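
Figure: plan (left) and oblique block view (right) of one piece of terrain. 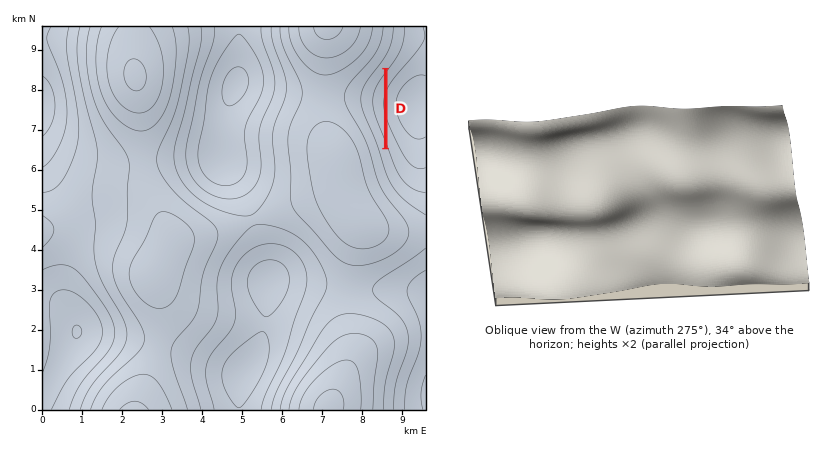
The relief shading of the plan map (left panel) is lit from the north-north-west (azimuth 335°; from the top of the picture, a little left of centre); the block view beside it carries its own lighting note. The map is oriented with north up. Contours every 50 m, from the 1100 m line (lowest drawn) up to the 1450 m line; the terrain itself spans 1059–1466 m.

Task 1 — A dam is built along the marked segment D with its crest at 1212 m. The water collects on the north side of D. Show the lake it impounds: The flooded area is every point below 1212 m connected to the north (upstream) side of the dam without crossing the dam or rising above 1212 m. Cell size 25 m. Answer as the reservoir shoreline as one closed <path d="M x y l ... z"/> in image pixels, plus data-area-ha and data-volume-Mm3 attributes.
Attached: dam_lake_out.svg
<path d="M384 71l-11 15-3 10 0 10 2 8 12 28 0-71z" data-area-ha="39" data-volume-Mm3="9.61"/>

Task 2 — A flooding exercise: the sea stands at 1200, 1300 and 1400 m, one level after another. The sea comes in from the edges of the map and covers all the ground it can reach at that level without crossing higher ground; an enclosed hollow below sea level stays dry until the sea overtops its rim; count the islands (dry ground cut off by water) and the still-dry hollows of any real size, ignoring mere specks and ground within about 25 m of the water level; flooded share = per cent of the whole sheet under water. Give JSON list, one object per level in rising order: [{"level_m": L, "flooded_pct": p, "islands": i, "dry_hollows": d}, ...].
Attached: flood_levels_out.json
[{"level_m": 1200, "flooded_pct": 29, "islands": 0, "dry_hollows": 0}, {"level_m": 1300, "flooded_pct": 64, "islands": 0, "dry_hollows": 0}, {"level_m": 1400, "flooded_pct": 95, "islands": 0, "dry_hollows": 0}]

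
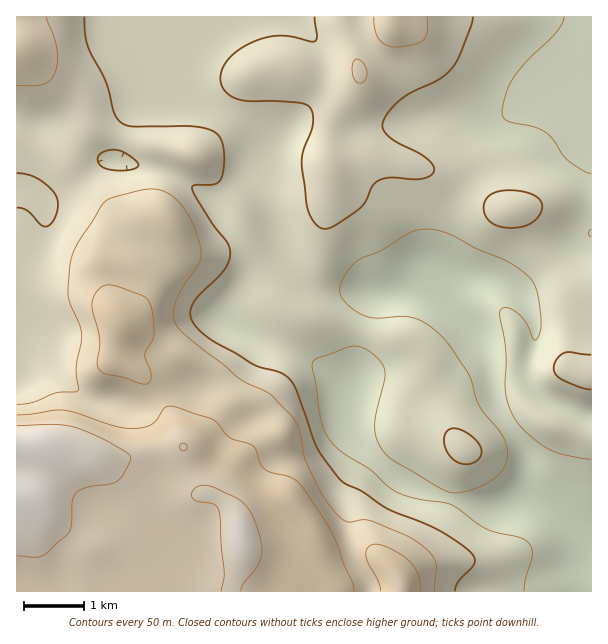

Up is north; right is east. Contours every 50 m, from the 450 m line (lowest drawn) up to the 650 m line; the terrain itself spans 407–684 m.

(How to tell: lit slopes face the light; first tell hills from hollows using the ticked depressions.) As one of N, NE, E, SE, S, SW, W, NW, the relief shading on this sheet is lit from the NW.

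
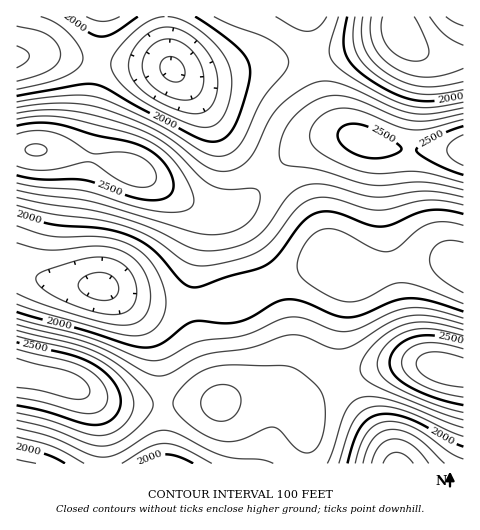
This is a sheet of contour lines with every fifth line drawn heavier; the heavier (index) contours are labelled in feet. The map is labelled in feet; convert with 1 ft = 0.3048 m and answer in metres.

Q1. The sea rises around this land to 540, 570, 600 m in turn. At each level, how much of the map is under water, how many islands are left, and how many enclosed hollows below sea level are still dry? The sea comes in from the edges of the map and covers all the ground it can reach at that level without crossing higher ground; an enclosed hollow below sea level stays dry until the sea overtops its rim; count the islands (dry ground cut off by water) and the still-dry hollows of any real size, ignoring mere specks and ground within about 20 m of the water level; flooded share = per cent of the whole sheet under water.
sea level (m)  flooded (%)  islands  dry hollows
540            8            0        1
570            14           0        1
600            31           0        0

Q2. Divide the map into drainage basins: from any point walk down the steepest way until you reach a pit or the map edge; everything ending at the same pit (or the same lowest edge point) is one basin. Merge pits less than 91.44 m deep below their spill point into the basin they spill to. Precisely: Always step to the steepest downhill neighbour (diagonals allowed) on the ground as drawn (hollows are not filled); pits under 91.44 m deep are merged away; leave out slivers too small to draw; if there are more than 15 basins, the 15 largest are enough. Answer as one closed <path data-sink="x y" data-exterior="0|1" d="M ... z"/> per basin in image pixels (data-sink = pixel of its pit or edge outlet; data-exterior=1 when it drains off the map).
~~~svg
<path data-sink="101 287" data-exterior="0" d="M350 136l-25 1-24 10-23 20-33 36-11 7-10 2-15-1-16-6-52-31-23-10-59-13-42-1-1 222 43 9 38 18 29 5 94-1 25-7 26 0 15 5 9 6 8 7 3 7 0-15 5-8 14-12 28-12 46-10 26 0 38 8 1-221-68-2-24-5z"/><path data-sink="172 69" data-exterior="0" d="M307 16l-290 0-1 134 43 1 51 11 31 12 37 23 21 10 17 5 18-2 11-7 37-39 19-17 24-10 26-1-8-4-11-12-9-18-11-41z"/><path data-sink="17 463" data-exterior="1" d="M19 373l-3 1 1 90 289-1-1-45-10-11-18-9-19-3-26 4-12 4-94 1-29-5-38-18z"/><path data-sink="400 31" data-exterior="0" d="M463 16l-155 0 2 29 7 38 8 25 7 12 15 14 35 13 27 3 54 0z"/><path data-sink="397 463" data-exterior="1" d="M425 364l-26 0-30 6-35 11-16 9-8 8-4 8 0 57 157 1 1-92z"/>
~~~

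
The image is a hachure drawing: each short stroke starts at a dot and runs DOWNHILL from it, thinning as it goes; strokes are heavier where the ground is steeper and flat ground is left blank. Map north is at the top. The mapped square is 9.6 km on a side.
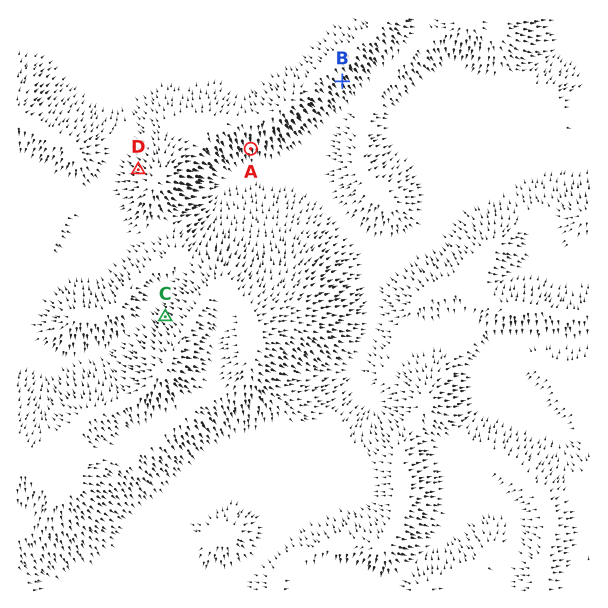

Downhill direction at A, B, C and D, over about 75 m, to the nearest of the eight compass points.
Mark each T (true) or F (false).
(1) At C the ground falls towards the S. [F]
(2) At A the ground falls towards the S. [T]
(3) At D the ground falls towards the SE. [F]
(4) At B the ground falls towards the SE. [T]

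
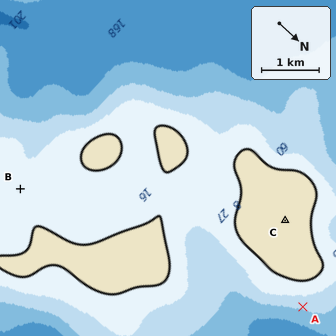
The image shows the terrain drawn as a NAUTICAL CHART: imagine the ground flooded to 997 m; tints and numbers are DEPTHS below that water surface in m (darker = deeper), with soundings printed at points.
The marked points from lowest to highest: A B C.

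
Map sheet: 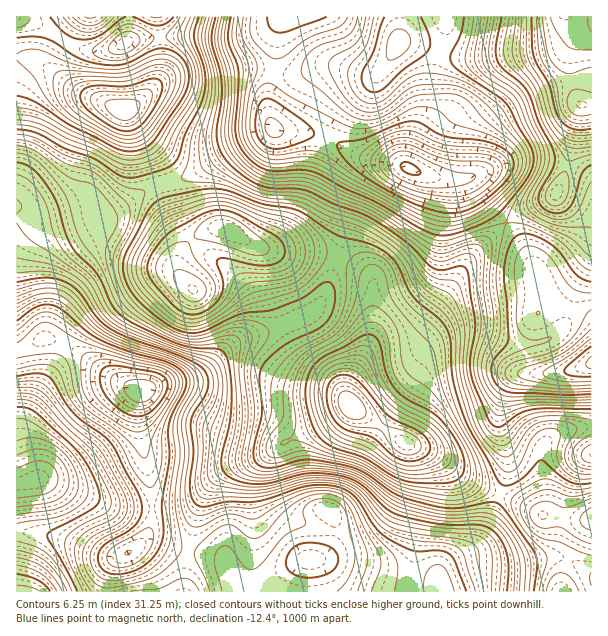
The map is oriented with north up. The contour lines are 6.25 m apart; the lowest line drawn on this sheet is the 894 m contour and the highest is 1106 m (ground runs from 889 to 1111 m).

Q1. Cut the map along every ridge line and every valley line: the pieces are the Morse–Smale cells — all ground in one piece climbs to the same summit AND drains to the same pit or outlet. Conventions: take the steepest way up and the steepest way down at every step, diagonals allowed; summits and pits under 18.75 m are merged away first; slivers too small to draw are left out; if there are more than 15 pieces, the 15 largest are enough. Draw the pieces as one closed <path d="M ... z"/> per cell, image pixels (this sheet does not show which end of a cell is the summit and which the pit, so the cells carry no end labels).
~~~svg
<path d="M341 259l-4 1-11 31-12 21-36 16-33 9-14 7-31 30-12 5-32 6-15 6-2 5 0 36 9 36 4 35-1 22-7 15 12 1 24 9 41 8 5 6 10 28 204 0 0-22 10-10 18-8 12-10 19-44-2-5-32-13-31-26-32-12-46-32-7-6-1-17 19-39 5-15 1-52-7-9z"/><path d="M164 184l-18 6-27 20-14 6-4 0-8-8-12 0-33 9-16 0-16-8 1 141 10-2 15-10 8 0 19 8 48 34 26 11 13-6 32-6 12-5 36-32 49-17 24-11 7-5 10-18 11-30-1-3-22-5-27 0-26-5-39-20-19 4-9 6-12 14 4-13-14-26z"/><path d="M444 16l-159 0-5 7-3 9-1 28-8 30 0 23 4 15 10 4 18 0 17 2 45 23 34 7-22 5-12 13-8 21-17 55 25 12 11 11 0 42-3 16-7 19 11-12 9-4 22-4 11-4 28-34 25-40 36-36-32-44-35-2-22-6-8-5 8-29 18-33 0-37 11-30z"/><path d="M506 223l-37 37-18 30-29 37-12 10-21 3-15 6-14 17-12 24 0 14 8 9 46 32 32 12 31 26 33 14 4-3 6-23-2-16-7-24 0-15 6-21 6-12 7-6 49-2 25-9 0-42-5-5-12-6-12-3-15 0-8 4 1-20-5-18-14-30z"/><path d="M566 16l-120 0-1 22-11 30 0 37-18 33-8 29 8 5 22 6 35 2 14 21 19 22 16-12 30-13 7-9 9-24 9-48 5-12-6-10-6-32 6-27z"/><path d="M50 338l-8 0-15 10-11 3 0 180 40 5 52 20 17-2 9-4 11-11 6-14 1-10-1-29-13-66 2-30-5 0-25-14-41-30z"/><path d="M20 16l-4 1 0 190 16 10 16 0 33-9 12 0 8 8 4 0 14-6 27-20 16-6 1-5-6-18-31-51 12-7 14-14 8-14 0-37-29 2-24 10-21 0-14-4-25-18z"/><path d="M273 128l-39 20-37 24-12 6-21 5 8 30 14 26-1 8 18-15 19-4 39 20 26 5 27 0 18 5 6-1 12-45 12-30 12-13 22-5-34-7-45-23-17-2-18 0z"/><path d="M284 16l-14 10-25 10-68 0-17 2 0 37-8 14-14 14-12 7 31 51 7 23 21-6 12-6 37-24 38-19-4-16 0-23 8-30 1-28z"/><path d="M500 494l-8 24-12 24-12 10-18 8-10 10 0 21 151 1 1-73-16 1-21-4-12 0-21-12z"/><path d="M30 532l-14 1 1 59 218-1-11-30-8-5-30-4-30-11-12 0-19 13-17 2-52-20z"/><path d="M591 104l-9 0-2 3-12 58-10 27-6 6-30 13-16 11 20 29 10 22 5 18-1 20 8-4 15 0 12 3 16 10z"/><path d="M591 364l-34 9-32 0-7 1-7 6-6 12-6 21 0 15 9 33-2 16-6 15 1 4 21 8 18 10 4-1 2-22-5-21 1-21 4-6 12-10 34-7z"/><path d="M591 427l-10 0-23 6-12 10-5 13 0 14 5 21 0 19-3 6 12 0 21 4 12 0 4-2z"/><path d="M158 16l-138 1 27 11 18 14 15 7 27 1 24-10 28-3z"/>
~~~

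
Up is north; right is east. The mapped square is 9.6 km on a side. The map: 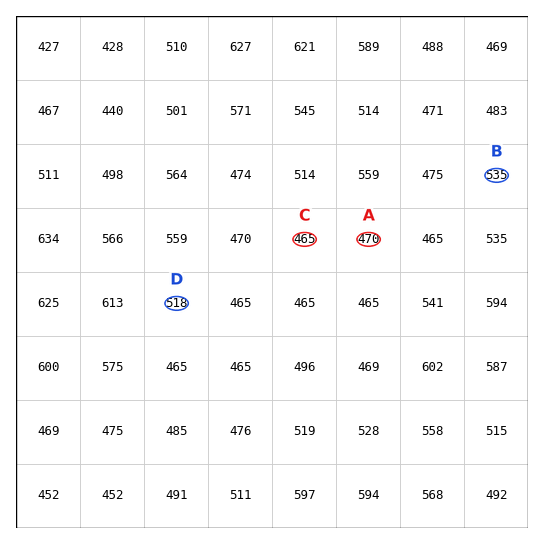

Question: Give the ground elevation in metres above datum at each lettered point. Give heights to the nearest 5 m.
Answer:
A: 470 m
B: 535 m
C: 465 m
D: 520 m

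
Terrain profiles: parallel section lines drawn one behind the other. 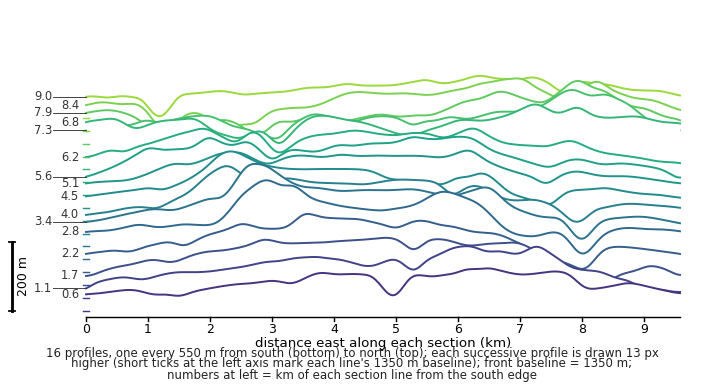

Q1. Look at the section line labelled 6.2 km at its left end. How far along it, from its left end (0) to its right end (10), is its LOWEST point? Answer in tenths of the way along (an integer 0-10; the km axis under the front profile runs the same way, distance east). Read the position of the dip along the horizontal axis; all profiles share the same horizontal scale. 10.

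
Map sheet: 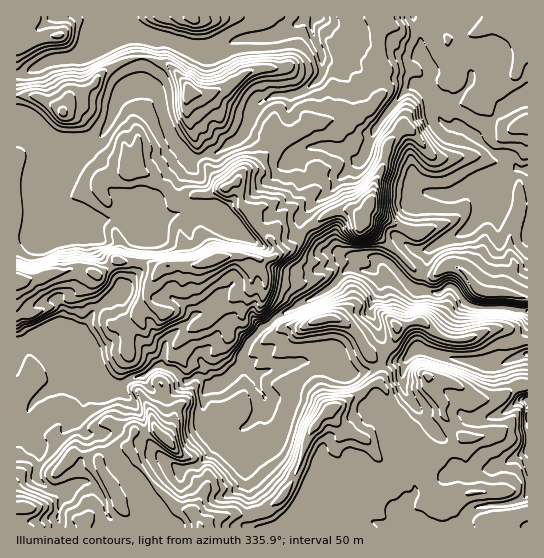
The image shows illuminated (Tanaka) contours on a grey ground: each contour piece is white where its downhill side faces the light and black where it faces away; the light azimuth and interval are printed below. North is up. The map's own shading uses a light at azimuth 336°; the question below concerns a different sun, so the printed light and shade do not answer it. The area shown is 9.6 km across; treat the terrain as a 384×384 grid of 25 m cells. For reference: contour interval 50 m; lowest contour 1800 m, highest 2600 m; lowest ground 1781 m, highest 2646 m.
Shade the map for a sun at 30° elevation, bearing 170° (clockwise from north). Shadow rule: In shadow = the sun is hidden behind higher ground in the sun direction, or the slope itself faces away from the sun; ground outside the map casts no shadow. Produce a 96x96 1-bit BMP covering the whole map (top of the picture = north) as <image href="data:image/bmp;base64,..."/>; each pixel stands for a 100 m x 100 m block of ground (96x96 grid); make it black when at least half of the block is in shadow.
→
<image width="96" height="96" href="data:image/bmp;base64,Qk2+BAAAAAAAAD4AAAAoAAAAYAAAAGAAAAABAAEAAAAAAIAEAAATCwAAEwsAAAIAAAAAAAAA////AAAAAAAAAAAAAAAAAAAAAAAAAAAAAAAAAAAAAAAAAAAAAAAAAAAAAAAAAAAAAAAAAAAAAPgAAAAAARgAAAAAAD98AAABAdgAAAAAAAN+AAAAAMAAAAAAAABwAAAAAAAAAAAAAAAAAAAAAAAAAAAAAAAAAAAAAAAAAAAAAAAAAAAAAAAAAAAAAAAAAAAAMAAAAAAAAAAAAAAAGAAAAAAAAAAAAAAACAAAAAAAAAAAAAAAAAAAAAAAAAAAQAAAAAAAAAAAAAAAYAAAAAAAAAAAAAAAAAAAAAAEAAAAAAAAAAAAAAAAAAAAAAAAAAAAAAAGAAAAAAAAAQcAAAAHAAAAAAAAAYYAAAADAAAAAAgAAMQAAAADAAAAAAQAAMAAAAAAMAAAAAIAAAADAAAA/AAAAAAAAAADAAAA/wAAAAAAAAIBgAAAf4AAAEAAAAcAAAAAf8AAD/AAAAJwAAAAP/AAf/8AAAB4AAAAAAA///8AAAAgAAAAAAB//B4AAAAAAAAAAAA/8A8AAAAAAAAAAAA/wAAAAAAAAAAAAAA+AAAAAAAAAAAAAAAQAAAAAAAAAAAAAAAAAAAAAAAAAAIAAAAAeAAAAAAAAAOAAAAAfwAAAAAAAAD8AAAAf/wAAAAAAAD/gAP8P/8AAAAAAAB/8Af+P/8AAAAAAAAf+B/+P/wAAAAAAAAP/B//HAAAAAAAAAAH/B//gAAAAAAAAAAB/B/8gAAAAAAAAAAAfA7wAAAAAAAAAAAAH4BAAABwAAAAAAAAB4AAAAD+AAAAAAAAAAAAAAD//4AAAAAAAAAAAAD//wf/8AAAAAABAAD///////8AAAAB4AD///////8AAAAB+AD///////wAAAAA+AAf///8//gAAAAAAAAAeEAwP/AAAAAAAAAAAAAAH8AAAAAAAAAAAAAABAAAAAAAAAAAAAAAAAAAAAAAAAAAAAAAAAAAQAAAAAAAAAAAAAAA+AAAAAAAAAAAAAAAfwAAAAAAAAAAAAAAP8AAAAAAAAAAMAAAH+AAAAAAAAAAdgAAD+AAAAAAAAAABwAAB+AAAAAAAAAAB4AAAfAAAAAAAAAAB8AAAfAAAAAAAAAAB/AAAPAAAAAAAAAAB/AAAHAAAAAAAAAAA/AAAAAAAAAAAAAAAeAAAAAAAAAAAAAAAOAAAAgAAAAAAAAAAAAAABwAAAAAAAAAAAAAAAwAAAAAAAAAAAAAAAwAAAAAAAAAAAAAAAYAAAAAAAAAAAAAAAcAAAAAAAAAAAAAAAMAAAAAAAAAAAAAAAGAAAAAAAAAAADAAAHAAAAAAAAAAAAGAADAAAD8AAAAMAAAAAAAAAD+QAAAfgAAAAAAAAB9/AAB/wAAAAAAAAA7/wAB/8AAAAAAAAAB/4AD//gAAAAAAAAA/+AH///gAAAAAAAAB/g/h//wAAAAAAAAA///Af/wAAAAAAAAAH/8AH/gAAAAAAAAAA+AAAAAAAAAAAAAAAAAAAAAAAAAAAAAAAAAAAAAAAAAAAAAgAAAAAAAAAAAAAAAgAAAAAAAAAAAAAA="/>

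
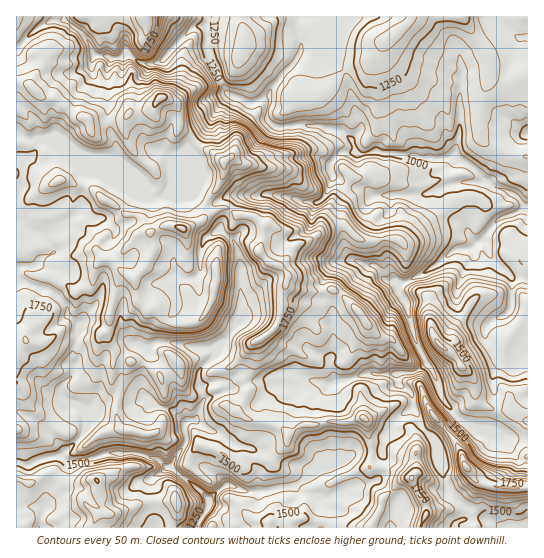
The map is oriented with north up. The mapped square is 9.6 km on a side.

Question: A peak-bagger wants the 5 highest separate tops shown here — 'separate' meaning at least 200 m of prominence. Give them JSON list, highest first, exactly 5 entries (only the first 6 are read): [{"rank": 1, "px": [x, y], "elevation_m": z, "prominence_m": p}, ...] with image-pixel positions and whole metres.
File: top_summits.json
[{"rank": 1, "px": [161, 98], "elevation_m": 2024, "prominence_m": 1143}, {"rank": 2, "px": [182, 229], "elevation_m": 2019, "prominence_m": 246}, {"rank": 3, "px": [466, 466], "elevation_m": 1883, "prominence_m": 367}, {"rank": 4, "px": [411, 478], "elevation_m": 1808, "prominence_m": 282}, {"rank": 5, "px": [97, 481], "elevation_m": 1753, "prominence_m": 266}]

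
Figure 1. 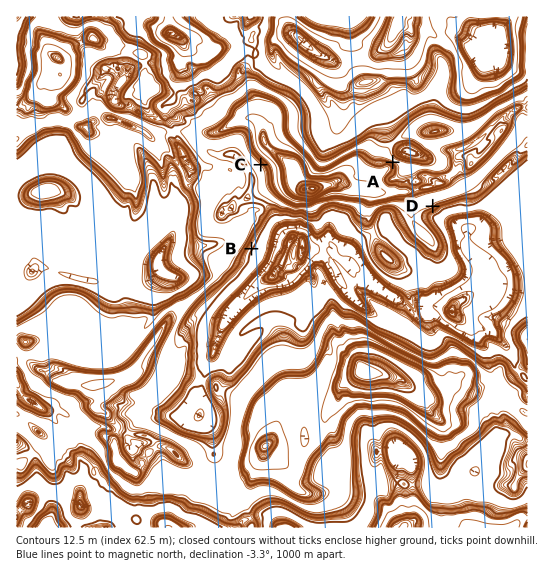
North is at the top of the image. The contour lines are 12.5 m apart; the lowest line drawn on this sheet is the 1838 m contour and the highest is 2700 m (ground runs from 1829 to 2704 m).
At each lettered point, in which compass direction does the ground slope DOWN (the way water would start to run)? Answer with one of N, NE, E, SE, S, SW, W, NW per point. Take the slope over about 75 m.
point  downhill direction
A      NE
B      SE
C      SW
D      SE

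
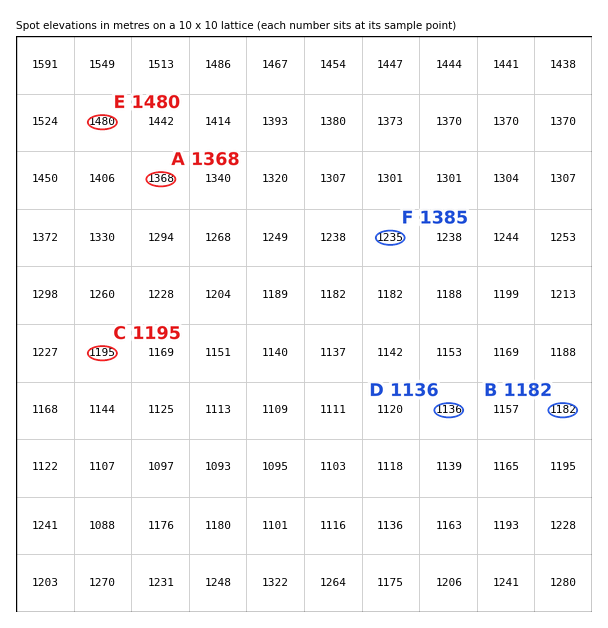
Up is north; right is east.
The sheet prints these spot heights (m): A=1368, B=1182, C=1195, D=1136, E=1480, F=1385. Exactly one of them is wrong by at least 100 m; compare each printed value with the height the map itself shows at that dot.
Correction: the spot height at F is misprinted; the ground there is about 1235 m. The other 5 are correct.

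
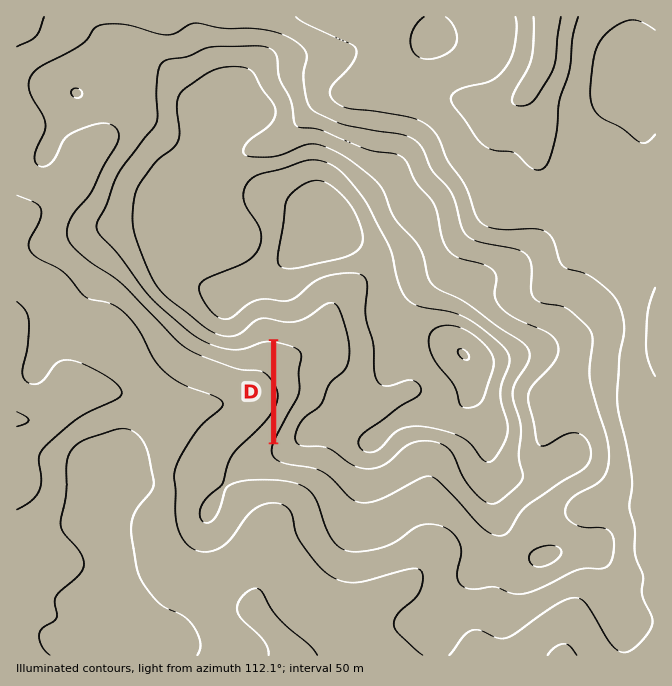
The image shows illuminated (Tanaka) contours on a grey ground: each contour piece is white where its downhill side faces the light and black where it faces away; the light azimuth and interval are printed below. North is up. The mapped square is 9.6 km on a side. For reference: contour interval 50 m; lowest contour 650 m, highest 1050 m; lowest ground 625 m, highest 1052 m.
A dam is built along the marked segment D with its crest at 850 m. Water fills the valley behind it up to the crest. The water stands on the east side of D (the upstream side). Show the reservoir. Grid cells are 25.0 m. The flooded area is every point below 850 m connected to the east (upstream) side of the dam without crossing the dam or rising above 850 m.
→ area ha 36.8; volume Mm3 6.83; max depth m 52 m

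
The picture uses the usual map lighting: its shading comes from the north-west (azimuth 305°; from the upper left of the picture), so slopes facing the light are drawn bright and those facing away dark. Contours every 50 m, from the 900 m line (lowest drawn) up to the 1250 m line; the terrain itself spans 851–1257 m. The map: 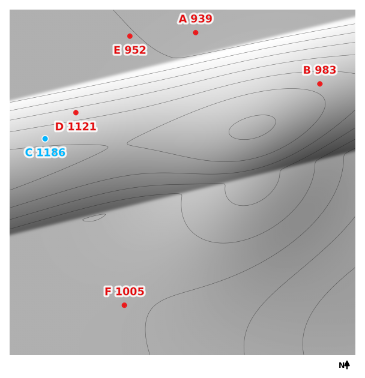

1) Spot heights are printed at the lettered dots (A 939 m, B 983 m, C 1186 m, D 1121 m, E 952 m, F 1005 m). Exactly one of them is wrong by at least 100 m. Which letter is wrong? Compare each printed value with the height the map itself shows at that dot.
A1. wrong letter B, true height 1183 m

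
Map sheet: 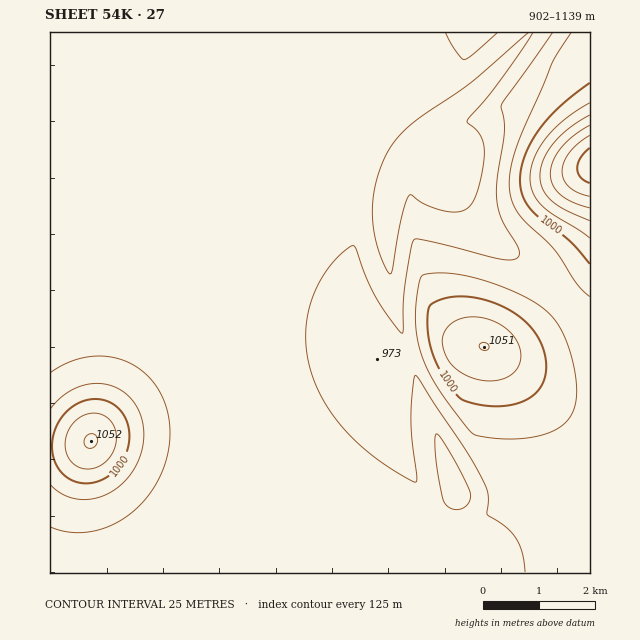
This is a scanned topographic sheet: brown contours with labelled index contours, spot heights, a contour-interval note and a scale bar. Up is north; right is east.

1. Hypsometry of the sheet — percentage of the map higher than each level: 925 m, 95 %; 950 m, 33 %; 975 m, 15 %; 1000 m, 8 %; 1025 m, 4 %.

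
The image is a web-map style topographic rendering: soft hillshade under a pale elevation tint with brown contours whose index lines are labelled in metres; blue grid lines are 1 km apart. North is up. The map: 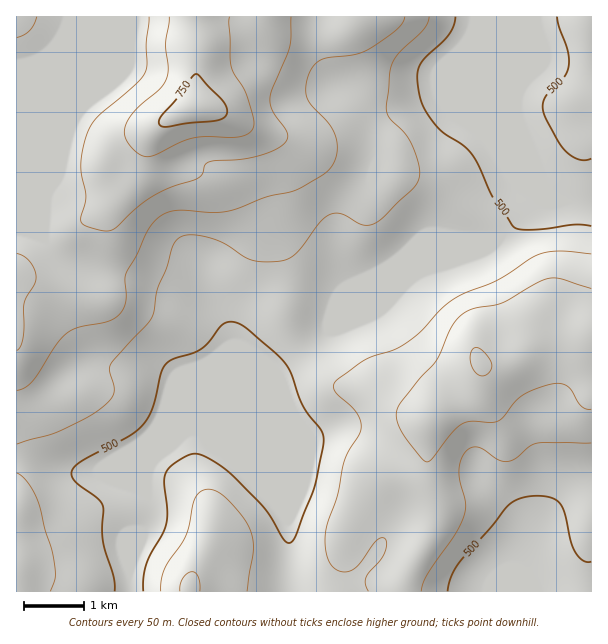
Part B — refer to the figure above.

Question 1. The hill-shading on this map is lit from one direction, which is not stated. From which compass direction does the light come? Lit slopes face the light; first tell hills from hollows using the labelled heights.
NW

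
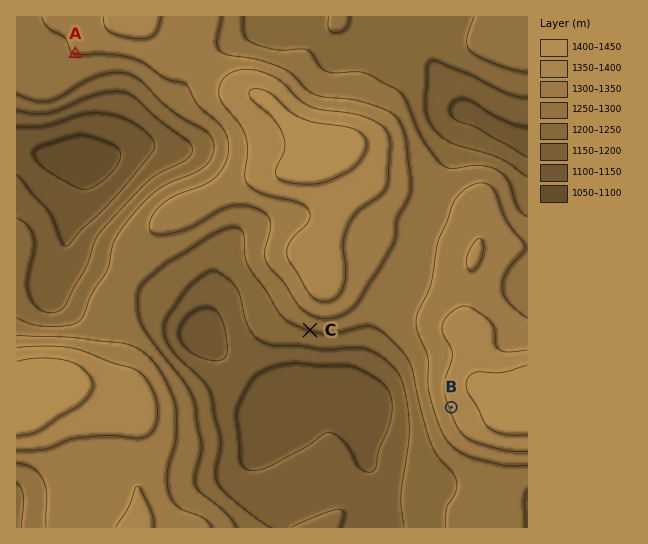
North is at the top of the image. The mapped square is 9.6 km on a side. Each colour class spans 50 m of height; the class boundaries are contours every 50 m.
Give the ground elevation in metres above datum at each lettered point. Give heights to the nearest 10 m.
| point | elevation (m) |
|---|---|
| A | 1300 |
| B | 1360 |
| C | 1250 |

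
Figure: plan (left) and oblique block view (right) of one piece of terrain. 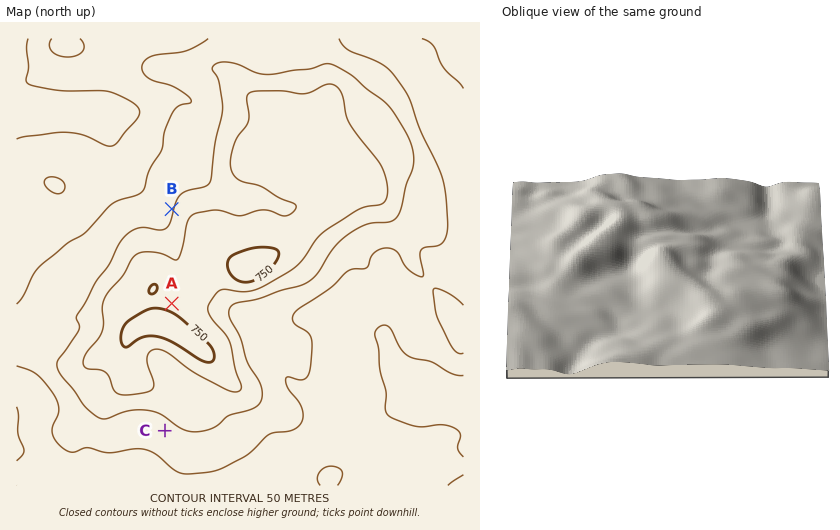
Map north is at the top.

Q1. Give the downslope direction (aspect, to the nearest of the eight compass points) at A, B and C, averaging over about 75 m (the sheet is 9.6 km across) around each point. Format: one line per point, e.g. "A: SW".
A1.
A: NE
B: W
C: SW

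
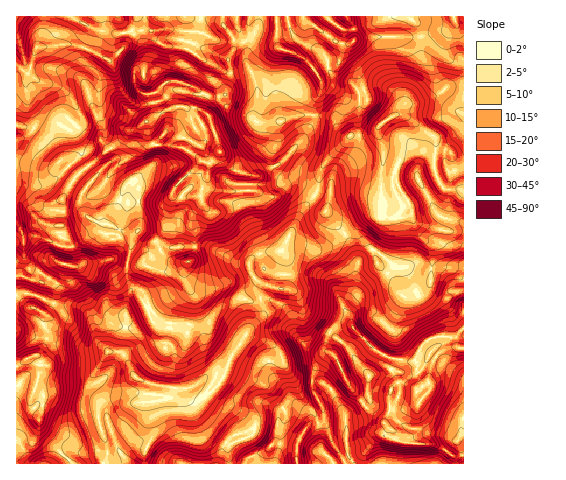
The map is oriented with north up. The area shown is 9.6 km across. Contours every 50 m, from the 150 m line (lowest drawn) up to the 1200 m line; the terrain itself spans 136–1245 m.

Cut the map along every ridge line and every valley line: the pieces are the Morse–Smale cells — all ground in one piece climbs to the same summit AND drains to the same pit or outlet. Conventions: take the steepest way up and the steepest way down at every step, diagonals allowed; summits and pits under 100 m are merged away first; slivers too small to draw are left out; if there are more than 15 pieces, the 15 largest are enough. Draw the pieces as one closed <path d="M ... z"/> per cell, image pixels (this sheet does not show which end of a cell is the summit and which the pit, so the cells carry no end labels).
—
<path d="M222 16l-179 0 0 15-14 40-2 2-11-7 0 116 18 4 12-1 27-22 8-11 0 7 7 7 30-23 11-11 9-4 18-13-2-16 1-7 9 2 6 7 2 7 9-2 5 2 10 0 7 4 1-7 5-9 15-1 7-19-3-19 6-9 0-8-10-14z"/><path d="M236 16l-13 1 1 9 10 14 0 8-6 9 3 19-5 12 0 6-5 2-12 0-5 9-1 7-7-4-10 0-5-2-10 3-1-8-6-7-9-2-1 7 2 16-18 13-9 4-11 11-31 24 7 8 0 4-13 16-1 9 2 7 10 9 19 5 16 8 7 0 0 9 18 13 15-7 28-2 0-14-4-10 4-9 7-10 0-14 5-11 6 11 8 2 36 0 8 5 11 1 12-11 9-1 18 9 8-28 27-29-8-4-8-13-5-4-31-1-18 7-22 0-4-3 4-31-12-27 1-11-10-26z"/><path d="M377 129l-10 6-16 0-21 22-10 14-2 17-3 7 11 9 0 7 21 26 11 22-2 32-12 13 0 4 6 8 3 11-14-2-9 8 17 14 23 29-3 20-6 4 4 6 12 9 7 8 7-14 14 0 12-3 12-15 1-6-2-7 2-9 4-9 6-8 11-5 13 1 0-117-12 1-31-7-5-3-5-8-9 4-22 0 2-8-1-39 3-23z"/><path d="M463 86l-16 1-14 9-31 11-3-10-13-10-11-1-16 6 1 23 9 8 10 3-1 7 6 15-3 71 21-1 9-4 3 7 7 4 31 7 12-2z"/><path d="M326 16l-89 1 0 7 10 26-1 11 12 27 0 11-4 11 2 11 24 1 18-7 24 0 10 3 10 16 5 2 14 0 14-4 3-5-17-10-1-25 15-6 8 0 9 5 7 6 2 8 0-7-12-18-3-13-1-45 2-3-31 10-12 1z"/><path d="M54 303l-4 8-6 3 0 12 4 4-2 11-7 13-9 3 9 8 0 10-4 14 9 8-5 20 1 13 27 28 6-6 24 2 7 9 3-5 0-13-8-22-1-10 2-8 11-6 9 0 14 4 26-2 7-2 8-10-27-5-10-5-5-5-10-21-14-1-11-11-6-20-10-13-11-4-12 1z"/><path d="M460 347l-14 1-10 8-8 22 2 11-13 17-12 3-14 0-7 14-7-8-12-8-3-6-5 2-12 13 3 42-11 5 126 1 1-115z"/><path d="M206 247l-11 0-3 11-14 14-14 0-19-8-18 1 0 11 5 12 11 4 8 16 30-17 4-4 1-5 6 11 1 12-3 20 10 5 5 18 11 15 0 6-3 3-23 16 7 11 9-3 12-11 8-14 7-18 30-40-3-23 4-5-10-7-5-14-14-3z"/><path d="M228 370l-10 15-17 14-6-1-6-10-14 0-8 11-18 4 4 34-9 15 1 12 72 0 9-22 6-6 19-7 8 0 13 5 3 3-2 7 7 0 1-18 5-8-2-8-18-24z"/><path d="M207 178l-5 11 0 14-7 10-4 9 4 10 0 14 15 2 25 13 11 1 3 2 0 5 8 12 26 8 1-2 2-29-5-7 3-3 16-33 15-20-18-10-9 1-12 11-11-1-8-5-36 0-8-2z"/><path d="M316 196l-4 1-12 18-16 33-3 3 5 7-3 30 10 3 7 8 5 15 24 18 10-7 13 1-1-7-7-11 0-4 12-13 2-32-11-22-21-26 0-7z"/><path d="M138 289l-6 0-5 11 0 21-6 32 7 8 5 13 5 5 10 5 28 5 10 0 10-4 20-16 0-6-11-15-5-18-7-5-4 2-2 5-29-6-5-5-5-10 2-4-4-12z"/><path d="M80 155l-25 24-9 6-12 1-18-3 1 93 7 0 19 7 6-4 7-14 4-2-3-3 0-3 6-16-4-7 5-26-1-11 10-17 14-13z"/><path d="M112 259l-17 4-11 0-8 4-19-4-8 16-5 4 12 5-1 16 16 0 11 4 10 13 6 20 11 11 13 0 5-31-1-16 6-19-5-10 0-11z"/><path d="M249 334l-4 2-12 17-7 16 30 11 14 10 16 22 0 6-6 14 0 12 17 2 11-20 11-3 5-4-1-12-9-16-2-9-17-3-11-14-6-15-5-5z"/>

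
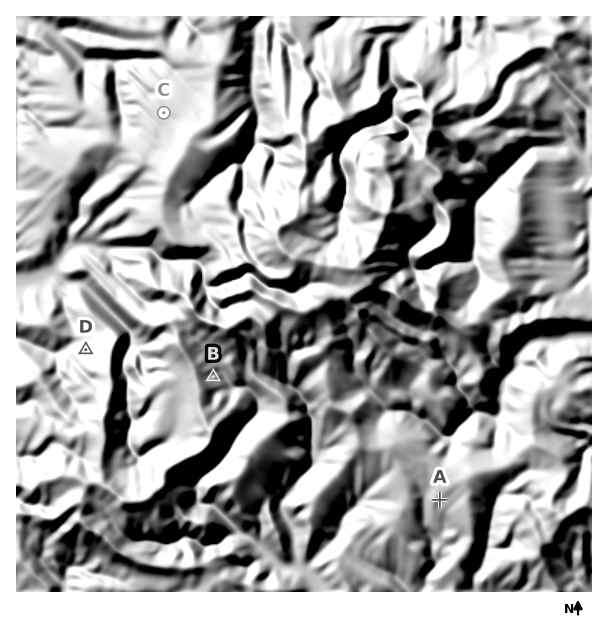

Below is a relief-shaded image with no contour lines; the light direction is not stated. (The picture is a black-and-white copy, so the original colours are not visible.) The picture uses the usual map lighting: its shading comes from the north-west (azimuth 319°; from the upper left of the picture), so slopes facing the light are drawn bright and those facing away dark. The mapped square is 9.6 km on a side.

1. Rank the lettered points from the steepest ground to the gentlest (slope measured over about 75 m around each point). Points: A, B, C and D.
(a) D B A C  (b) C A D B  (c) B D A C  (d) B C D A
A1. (c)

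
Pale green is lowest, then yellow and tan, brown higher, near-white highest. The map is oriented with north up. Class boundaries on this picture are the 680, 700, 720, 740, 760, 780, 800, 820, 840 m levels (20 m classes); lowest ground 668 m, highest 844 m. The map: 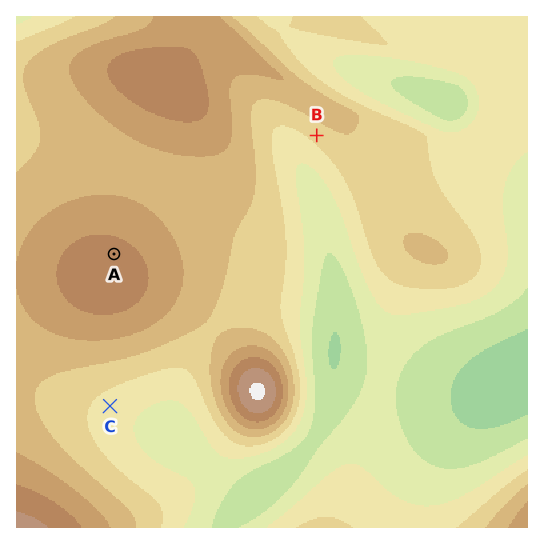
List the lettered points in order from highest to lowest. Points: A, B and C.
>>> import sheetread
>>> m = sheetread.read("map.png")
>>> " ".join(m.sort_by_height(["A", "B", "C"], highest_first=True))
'A B C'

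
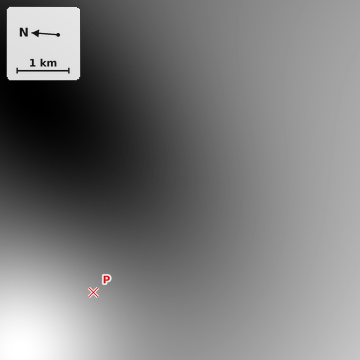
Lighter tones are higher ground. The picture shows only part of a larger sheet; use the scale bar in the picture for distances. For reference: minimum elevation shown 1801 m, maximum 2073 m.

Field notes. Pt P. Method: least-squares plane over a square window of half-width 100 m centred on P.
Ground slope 4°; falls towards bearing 123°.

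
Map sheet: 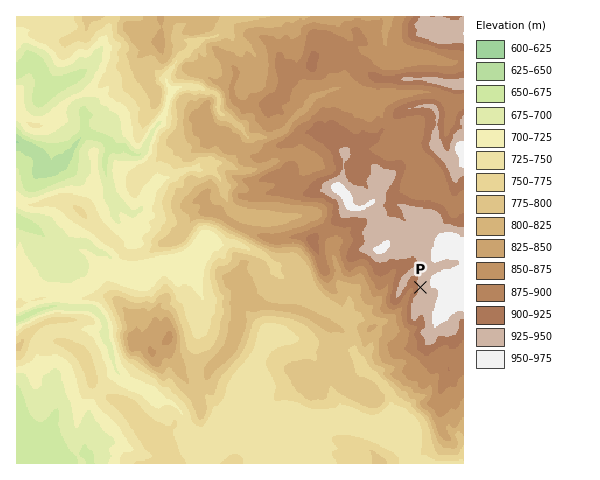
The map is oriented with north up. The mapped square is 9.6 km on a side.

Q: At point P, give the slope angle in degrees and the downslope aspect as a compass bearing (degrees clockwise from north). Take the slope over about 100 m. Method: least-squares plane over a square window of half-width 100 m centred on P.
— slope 8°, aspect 269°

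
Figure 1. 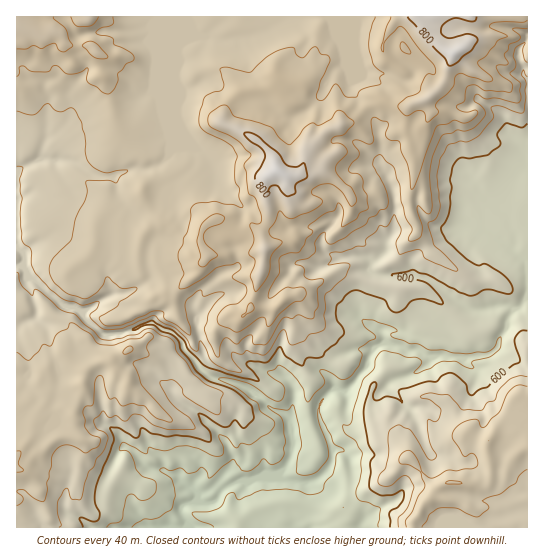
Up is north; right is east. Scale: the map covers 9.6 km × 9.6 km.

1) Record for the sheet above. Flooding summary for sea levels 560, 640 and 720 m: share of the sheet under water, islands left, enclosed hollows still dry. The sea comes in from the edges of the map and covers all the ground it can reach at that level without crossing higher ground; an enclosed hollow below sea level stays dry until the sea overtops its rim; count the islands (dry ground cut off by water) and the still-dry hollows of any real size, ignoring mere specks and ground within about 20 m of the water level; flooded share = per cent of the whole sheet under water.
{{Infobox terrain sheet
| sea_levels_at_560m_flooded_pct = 10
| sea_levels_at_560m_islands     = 0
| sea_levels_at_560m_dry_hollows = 0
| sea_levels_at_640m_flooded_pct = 34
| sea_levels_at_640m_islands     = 0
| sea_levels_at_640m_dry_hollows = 0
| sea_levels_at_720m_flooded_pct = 80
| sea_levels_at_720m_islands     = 0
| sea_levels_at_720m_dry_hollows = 0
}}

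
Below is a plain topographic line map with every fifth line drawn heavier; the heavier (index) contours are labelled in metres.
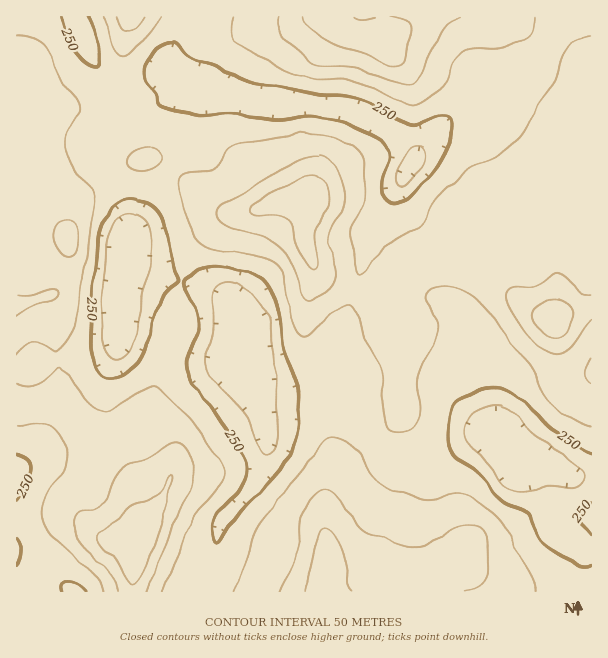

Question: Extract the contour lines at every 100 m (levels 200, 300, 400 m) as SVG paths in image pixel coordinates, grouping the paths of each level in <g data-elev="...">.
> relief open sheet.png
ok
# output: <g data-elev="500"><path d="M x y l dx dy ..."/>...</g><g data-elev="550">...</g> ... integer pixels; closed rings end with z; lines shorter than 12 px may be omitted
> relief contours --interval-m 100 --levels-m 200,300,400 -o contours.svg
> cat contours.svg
<g data-elev="200"><path d="M513 491l-10-6-14-20-20-22-4-6-1-9 4-9 6-6 11-5 13-2 14 5 21 22 47 35 5 6 0 5-3 4-7 4-26 0-25 4z"/><path d="M264 455l-6-8-7-24-5-9-36-37-5-9 0-11 8-30 0-33 3-7 6-4 12 1 12 6 18 19 6 14 7 55-1 32 3 25-2 9-4 8-4 3z"/><path d="M114 359l-4-3-4-6-4-20-1-33 5-31 1-24 3-11 6-10 7-6 9-2 10 5 7 9 3 15 0 16-10 33-4 35-3 16-9 13-6 4z"/><path d="M401 186l-4-1-1-5 0-6 3-7 11-18 6-3 6 1 3 3 1 5-3 10-13 17z"/></g><g data-elev="300"><path d="M162 591l13-28 17-44 6-9 21-22 6-12-1-9-12-16-17-26-10-12-26-24-4-2-6 1-15 7-23 15-7 1-8-2-7-5-20-27-10-10-11 11-10 6-11 2-10-2"/><path d="M536 591l-3-12-15-26-13-26-9-11-16-13-9-6-9-3-9 0-18 5-9 0-37-10-9-6-9-9-14-25-15-9-10-3-5 1-4 4-64 83-5 11-8 28-12 27"/><path d="M17 427l19-4 9 1 9 4 8 10 5 14 0 12-3 7-13 16-6 11-3 12 1 11 4 8 5 7 44 40 8 15"/><path d="M591 383l-4-5-2-4 1-6 5-10"/><path d="M17 355l9-10 9-3 9 1 12 8 3 0 12-16 7-24 3-30 7-26 7-54-3-11-19-20-7-20-1-10 2-8 12-19 0-9-16-22-15-31-5-7-11-7-15-1"/><path d="M135 170l12 0 10-5 5-6-1-7-5-4-7-1-9 2-8 4-5 5-1 4 3 5z"/><path d="M591 36l-16 5-10 10-5 9-7 24-14 21-14 26-9 10-18 15-32 14-11 13-20 16-12 25-34 20-29 30-3-3-7-37 2-7 9-15 3-9 1-41-2-6-4-4-15-11-17-5-19-2-71 9-9 6-6 13-6 6-9 3-24 3-4 5-1 6 13 42 5 10 5 7 14 5 46 8 11 4 6 6 6 12 9 44 3 7 4 6 5 1 4-2 18-19 12-8 9-4 5 3 14 37 16 30 1 7-2 20 4 22 4 7 8 2 9-1 6-5 4-7 3-14-3-19 0-8 17-36 4-15-1-9-10-16-2-6 5-6 14-3 11 1 9 3 16 11 12 14 18 25 19 24 11 24 9 12 17 13 16 9 9 3"/><path d="M105 17l8 30 4 6 6 3 6-2 9-8 13-14 10-15"/><path d="M234 17l-2 13 4 11 10 7 39 23 23 7 31 1 12 2 26 9 25 13 11 2 12-4 20-15 3-6 5-17 9-10 12-4 26-1 27-10 6-6 3-15"/></g><g data-elev="400"><path d="M352 591l-4-9-3-22-4-15-8-11-4-4-5-2-4 3-3 6-5 27-8 27"/><path d="M130 584l5-1 6-7 15-36 8-24 5-25 4-11 0-4-2-1-3 3-5 11-4 5-9 5-18 6-18 18-15 9-3 4 0 4 3 5 17 16z"/><path d="M550 338l7 1 6-3 6-7 4-11 0-6-3-4-6-6-6-2-7 0-10 5-7 4-3 5 1 6 5 7 6 7z"/><path d="M313 270l4-2 1-5-3-32 12-22 2-9-2-11-4-9-5-4-6-1-9 2-36 18-12 9-4 6 1 3 3 2 23 1 11 5 4 6 2 15 4 9 9 14z"/><path d="M304 17l1 6 4 4 27 18 30 9 21 11 11 1 3-1 3-5 7-25 1-8-2-3-4-3-17-4"/><path d="M375 17l-13 2-8-2"/></g>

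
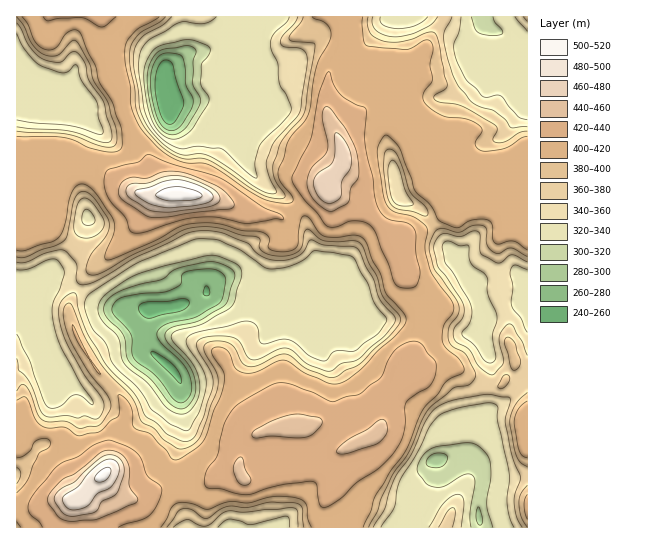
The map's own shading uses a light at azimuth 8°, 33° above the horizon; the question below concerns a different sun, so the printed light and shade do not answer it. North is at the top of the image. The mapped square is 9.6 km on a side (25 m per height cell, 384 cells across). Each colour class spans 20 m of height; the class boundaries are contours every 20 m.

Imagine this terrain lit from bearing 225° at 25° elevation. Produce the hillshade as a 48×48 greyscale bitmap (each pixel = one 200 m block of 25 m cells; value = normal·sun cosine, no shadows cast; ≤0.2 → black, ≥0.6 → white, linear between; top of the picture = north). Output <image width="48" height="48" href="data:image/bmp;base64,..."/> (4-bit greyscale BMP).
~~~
<image width="48" height="48" href="data:image/bmp;base64,Qk32BAAAAAAAAHYAAAAoAAAAMAAAADAAAAABAAQAAAAAAIAEAAATCwAAEwsAABAAAAAAAAAAAAAAABEREQAiIiIAMzMzAERERABVVVUAZmZmAHd3dwCIiIgAmZmZAKqqqgC7u7sAzMzMAN3d3QDu7u4A////ALmbzMuqmYd5u6q7qqvMqYh3iIiZdli6zpms3LmZmYiKy6rMu7zcqYh3d4iZhmm6zomsupiZiHiauqvMu8zbmIh3Z4iIdmmqzImZiImYZniZmZq7qqu5mYiHZnh3d3iaqqmYd4mGVoiIiJq5iJmZmZiIdndnh3iaqrmYiIh0R4h4iJqXeJmZmZmYd3ZniHmqvKmIiIdTR4dniJmHeJmYmZmZiHZ5qZqr3oiJiIdVZ3VFeJmImZmZmZmZiGaKqqqr7oiIdmZ3dlNGiamZmaqZiIiIh2Z5maqb3YdVVFaHdTNXmqmZiJmId4iId2ZomZmc3GQkVmeZdDVVirmIiId3d4iId3d4mZmbu0M3d3m6U0Q1m6mYiId3eIiIiIiJmqqrqkNYiJzII0NHrLqYiIiId3iIiIiJmqq7mER4ic2TJDNp3cuXiIh2VXiIiImIiZiZh1aIm+oyMjV77tt2Z4dDNXeIiJmImHVol2eIrcUkM2e+/tlUZmQjV3eImIiIdUR6p2eJzoNVRovv3aZFZ2RGiHeIiIiHUzaclXiK3ENkR5zbqGRGd3Z4iIiIiIiGQ1irdIib2DVTV5qGZVZ3iIeJiIiIiZmGVoipZYibxTU0Z4dlZnd4iIiZiIiJrLqId3iYZoiblVVXiIiIh3iYiImZiIiK3smIZFiZeIiZhneJmqqpmImpmIiIiIic/amHMmmpiIiJiJmZqqqZiKupmIiIiIit6ph0JImYeJmZmrqqmqqYmru6mZmIiIm+2YhiNomYiKqZq7qpqqqau8zKq7qZiZreuYdCWJqpm6qrupmaqqqqq7y7zduYmqztqYc0eau6vaq7qIiaqqqqqqvN3Lp4zc3rmYZGmqvLzJmpdmiqmaqqu83ty6hq7Ly6mIZYzLzLqZmYZXrMqqu8zd3bqpd7yqqZh2Vryqy6iJmIZY3svNzM3cuph3aLy5mIYzWsqZqpiJmIZr/c3cy7uod2U1i825iHMnzaiImYiJiIeM27uYiIdDRCFKzMyXeGNc2pmIiYiJiIibqZdWZTITMRW+yrl3h1ONuZmIiYiIiIiZmIdnZCIzElnMqZiIdlStqZmIiYiIiIiId3iIUhMyRoq6qZiZZVbMqYiIiIiIiId1RImGEDVWeImqqZmoRWjLmIiHd3eFVUQyN7pxAWeIiImZmZq2V3m6iIiIdnd0RERFjNkwBHmYiIiIiJuVaImZiIiHZmZWd3eIrdcQF5mZiIiImbt1eIiZh2dlRVZoiIiJvsUQSKqpiIiZm8p3iIiYdmZlVmeIiIiK7qUQWbzKmIiZm8p4iIiYdndlZ3iIiJmc/IQCacy5mIiZmrqIiIiIeIZWeIiImamt2nMUerupmIiZmrqIiIiHd2VXiIiJrMqu2WM1i7upmIiZmrqYiIh3h2RoiIiL7rm+uGVXm7uqmIiaq7qYiHZnh1R4iIiO/Ji8qHZ5q7u6mImau6mZh1RWdkV4d4if6om7mIiJqqqpmIiZmZqpdTRWZmd3aJqvyZq6mImrmJqYiIiIiaupdTV3Zoh2eaqw=="/>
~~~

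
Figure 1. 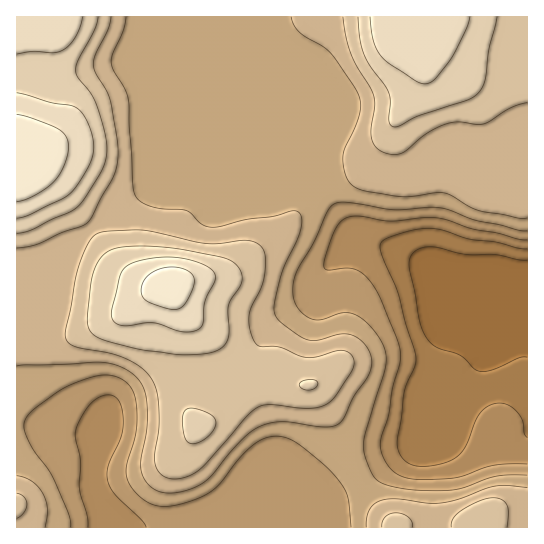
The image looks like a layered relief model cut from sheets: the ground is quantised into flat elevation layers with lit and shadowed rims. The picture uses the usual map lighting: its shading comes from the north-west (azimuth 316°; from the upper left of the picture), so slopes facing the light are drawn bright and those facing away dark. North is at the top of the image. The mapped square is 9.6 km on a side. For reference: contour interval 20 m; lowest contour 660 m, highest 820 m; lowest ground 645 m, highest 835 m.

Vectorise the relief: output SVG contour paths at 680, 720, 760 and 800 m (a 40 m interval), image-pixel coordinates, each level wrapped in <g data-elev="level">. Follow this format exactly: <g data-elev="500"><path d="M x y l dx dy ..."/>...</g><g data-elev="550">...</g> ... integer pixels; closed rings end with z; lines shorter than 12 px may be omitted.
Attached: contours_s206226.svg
<g data-elev="680"><path d="M527 438l-3-5-2-14-5-8-10-6-11-2-9 4-8 7-14 33-5 7-7 5-15 6-17 1-11-2-8-6-4-9 0-11 6-47 11-25 1-9-18-64-15-35-3-12 3-5 12-6 19-5 16-2 13 2 27 9 25 3 23 6 9 1"/></g><g data-elev="720"><path d="M71 527l-2-13-13-29-7-14-19-28-6-13 0-8 3-5 6-7 30-21 26-11 17-3 9 1 9 5 7 6 4 8 2 14 0 18-3 14-7 22-1 11 2 8 4 7 14 12 11 5 12 0 17-3 17-7 15-10 21-28 14-13 13-7 15-2 10 4 11 7 23 19 14 15 9 16 3 30"/><path d="M527 475l-30 1-35 12-17 3-40-2-18-4-9-4-5-6-5-10-4-11-1-9 3-14 19-64 1-12-3-10-13-19-8-7-8-5-12-1-23 7-6-1-6-2-10-11-3-7-1-9 1-11 4-10 16-27 14-32 5-5 4-2 14 0 43 7 35-3 12 1 36 13 22 4 20 5 8 1"/></g><g data-elev="760"><path d="M412 527l0-5-4-5-6-3-7-1-5 1-5 4-3 4 0 5"/><path d="M507 527l1-14-1-7-5-6-8-2-13 2-19 10-9 8-2 9"/><path d="M17 518l7-5 3-8-3-8-7-4"/><path d="M168 478l7 1 8-1 16-8 47-53 13-11 12-1 39 3 9-1 8-3 8-8 16-23 3-7 0-7-4-6-7-3-8 1-18 6-10 1-8-2-18-9-20 0-6-4-5-13-1-15 3-9 11-23 3-21-2-12-7-7-12-3-26 4-14-1-63-13-41 2-7 3-4 5-11 25-13 64 0 9 3 5 6 4 35 6 16 6 15 8 9 10 6 13 3 17 0 20-4 26 0 10 4 10z"/><path d="M17 248l20-4 24-11 25-9 6-7 22-42 3-12 1-13-6-44-4-12-12-20-3-9 3-11 12-25 3-12"/><path d="M343 17l3 20 5 17 23 41 1 11-4 21 0 10 4 9 7 6 9 2 10 0 6-4 19-16 16-9 15-3 26 2 27-16 17-5"/></g><g data-elev="800"><path d="M180 331l14 0 8-5 3-25 10-22-2-8-7-5-9-4-24-5-28 2-11 3-8 5-6 8-8 32-1 8 3 7 5 3 6 1 29-3z"/><path d="M17 218l13-3 32-16 8-5 8-10 11-18 3-9 2-10-1-10-4-12-6-10-5-6-7-3-20-3-34-10"/><path d="M17 54l16-3 21 2 9-3 7-6 6-7 4-11 2-9"/><path d="M370 17l3 24 8 15 8 7 25 17 11 4 5-1 5-4 15-19 16-30 4-13"/></g>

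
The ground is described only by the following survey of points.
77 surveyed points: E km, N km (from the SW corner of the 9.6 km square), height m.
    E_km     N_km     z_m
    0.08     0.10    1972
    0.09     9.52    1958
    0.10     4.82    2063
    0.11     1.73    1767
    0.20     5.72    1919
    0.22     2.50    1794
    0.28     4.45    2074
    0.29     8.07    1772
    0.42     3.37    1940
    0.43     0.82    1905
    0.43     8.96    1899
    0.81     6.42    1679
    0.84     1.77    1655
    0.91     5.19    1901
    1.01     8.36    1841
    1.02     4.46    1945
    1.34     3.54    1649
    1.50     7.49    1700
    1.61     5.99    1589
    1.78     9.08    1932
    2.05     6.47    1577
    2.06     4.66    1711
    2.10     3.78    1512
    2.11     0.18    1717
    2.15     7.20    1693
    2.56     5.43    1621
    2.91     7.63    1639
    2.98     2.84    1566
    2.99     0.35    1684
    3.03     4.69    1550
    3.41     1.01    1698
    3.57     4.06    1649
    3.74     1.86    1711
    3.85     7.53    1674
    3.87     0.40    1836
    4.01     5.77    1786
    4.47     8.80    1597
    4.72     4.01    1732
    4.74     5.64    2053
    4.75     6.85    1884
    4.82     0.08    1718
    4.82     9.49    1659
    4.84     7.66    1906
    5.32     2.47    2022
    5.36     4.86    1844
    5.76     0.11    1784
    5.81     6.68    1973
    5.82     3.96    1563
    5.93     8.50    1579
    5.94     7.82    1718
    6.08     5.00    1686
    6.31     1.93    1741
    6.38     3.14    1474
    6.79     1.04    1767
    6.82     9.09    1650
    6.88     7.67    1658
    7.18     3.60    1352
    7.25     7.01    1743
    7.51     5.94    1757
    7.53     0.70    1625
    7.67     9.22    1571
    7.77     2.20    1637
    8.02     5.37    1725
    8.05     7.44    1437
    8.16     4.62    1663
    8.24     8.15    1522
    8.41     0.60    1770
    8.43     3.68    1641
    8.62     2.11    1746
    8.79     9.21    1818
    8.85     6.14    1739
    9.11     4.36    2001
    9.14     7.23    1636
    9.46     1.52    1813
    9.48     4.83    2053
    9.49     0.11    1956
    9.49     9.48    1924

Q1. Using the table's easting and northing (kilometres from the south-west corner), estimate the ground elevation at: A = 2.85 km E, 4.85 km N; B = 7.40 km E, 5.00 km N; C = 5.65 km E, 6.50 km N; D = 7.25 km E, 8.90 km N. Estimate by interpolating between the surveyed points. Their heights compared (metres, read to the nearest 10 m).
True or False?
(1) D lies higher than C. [False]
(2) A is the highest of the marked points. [False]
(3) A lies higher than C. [False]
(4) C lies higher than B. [True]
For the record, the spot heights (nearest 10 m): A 1570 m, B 1590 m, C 2000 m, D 1590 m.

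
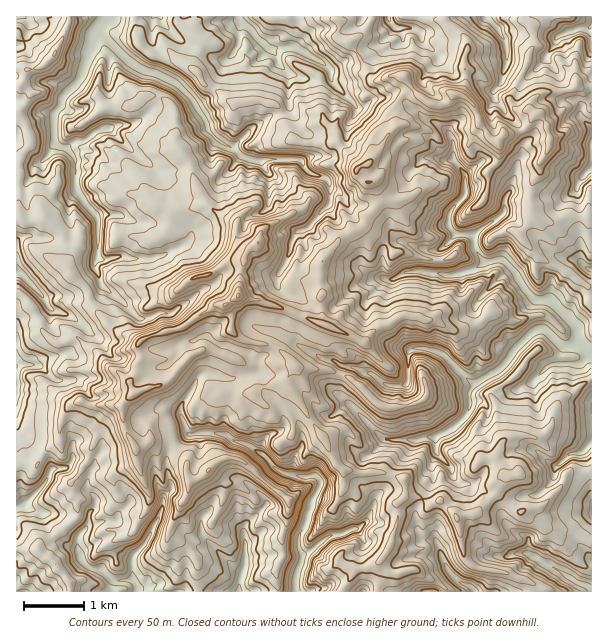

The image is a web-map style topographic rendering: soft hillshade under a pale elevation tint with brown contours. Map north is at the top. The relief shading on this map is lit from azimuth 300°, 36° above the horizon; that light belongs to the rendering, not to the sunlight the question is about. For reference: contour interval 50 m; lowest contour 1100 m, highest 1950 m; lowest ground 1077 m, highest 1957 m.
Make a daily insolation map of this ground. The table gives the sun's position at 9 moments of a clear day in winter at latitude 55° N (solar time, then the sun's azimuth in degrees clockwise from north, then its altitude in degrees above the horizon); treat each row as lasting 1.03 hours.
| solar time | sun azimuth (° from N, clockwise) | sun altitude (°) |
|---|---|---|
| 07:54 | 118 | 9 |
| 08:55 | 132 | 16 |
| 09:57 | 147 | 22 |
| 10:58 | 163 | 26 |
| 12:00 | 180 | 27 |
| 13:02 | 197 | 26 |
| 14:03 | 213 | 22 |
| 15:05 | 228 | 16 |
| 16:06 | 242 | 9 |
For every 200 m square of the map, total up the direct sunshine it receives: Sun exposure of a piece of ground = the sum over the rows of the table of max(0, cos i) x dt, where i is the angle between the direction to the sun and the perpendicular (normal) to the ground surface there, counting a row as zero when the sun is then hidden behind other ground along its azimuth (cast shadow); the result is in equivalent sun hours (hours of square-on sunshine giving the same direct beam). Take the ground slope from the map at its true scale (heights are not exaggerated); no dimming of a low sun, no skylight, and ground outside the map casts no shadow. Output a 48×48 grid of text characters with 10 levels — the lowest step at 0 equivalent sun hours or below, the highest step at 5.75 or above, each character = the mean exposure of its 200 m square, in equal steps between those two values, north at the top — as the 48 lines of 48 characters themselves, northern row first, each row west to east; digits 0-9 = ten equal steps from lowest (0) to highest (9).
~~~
044346543321343445378776776534338875211145446885
311266444432155321227888754225300135510013455101
432375436853324665323545789753100123333312241014
013753221377631354231130058752000001244422442122
569953211002686321110136304641000100033211411321
544651222100026610111000221476787100013301100133
766421413333103761010010000146656404421100024688
487335444565422366677624110022135886984112212255
633201799964442246687413542201221379965002673546
633379512133332138843443553012257644657222764245
454363211544432102335566555123466666458768655666
482013453166663200046666756322555776377997548865
521323324425664213000100155436456210064386577786
511432233433454230100031004674543222326776577530
322534754443345311100002001679752478423564567622
343201577654334410000000552266656778403744544202
444310144676555652110027601235776776169724553234
877432221133445455211577220236677552395011576677
634544245544443234213540123576657852012498467766
642345258876421102368531215787633220134988846787
787434100011110003568722246678799977960126875236
378752022100000344345413455547550000000123568730
027885137542237622132235434531000000003112487885
402554202544663101762003465131000000243023245685
640367410032200289999851031320000003441433001468
642104741000005986555678631110259875323897796246
654341364104798668522467789512899999867888413656
688675112466641234886423777896343236788653022445
666424401454425986446541135799400001488741388543
202544562254358767865656553014860211166302751000
552121135422587333323456568830130433322027411004
444200234579984455555665634784000154422331011258
445468565876564667676566454369545897411311122455
345577777544436888677767520126999998501111113544
455577666333433344889746622423799873012210114555
444654567535530000024377664663000000011246775674
436856655667542111000596895442010011322342147410
655534545766554259951034667200100320356632222011
883226657875564796695000035788854412076456651356
862565786884547997858601214657645200012578951567
547776557566458867885766214876447645101573016666
003456476465387658785585148785655688435577675444
410277433463477565657774178422346676769748975432
223673556952566586464452430004444556766885688664
552233489825875458555642211311366455656565578868
787331775468977545544463214313641033671000013775
777820038678877765435663488678757832499973000159
888766641355697788678755874697789996139999842014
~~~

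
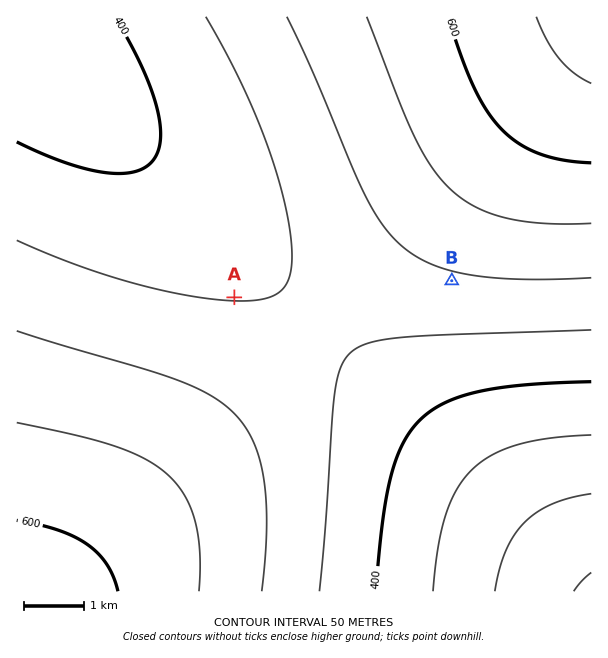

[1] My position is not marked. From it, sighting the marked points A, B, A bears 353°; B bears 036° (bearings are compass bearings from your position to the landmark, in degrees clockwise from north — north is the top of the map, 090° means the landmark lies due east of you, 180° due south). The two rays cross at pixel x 264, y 539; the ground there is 500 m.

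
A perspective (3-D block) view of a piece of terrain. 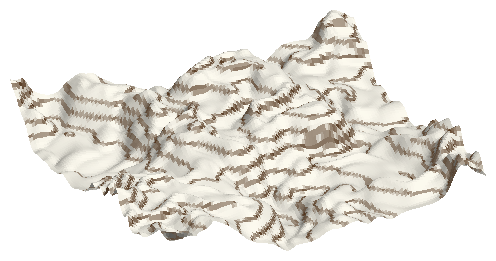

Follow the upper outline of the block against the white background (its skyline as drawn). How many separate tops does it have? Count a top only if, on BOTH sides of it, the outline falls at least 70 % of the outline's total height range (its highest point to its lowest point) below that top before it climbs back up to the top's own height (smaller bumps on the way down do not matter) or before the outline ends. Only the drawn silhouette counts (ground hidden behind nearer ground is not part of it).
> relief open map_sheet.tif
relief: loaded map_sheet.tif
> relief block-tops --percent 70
0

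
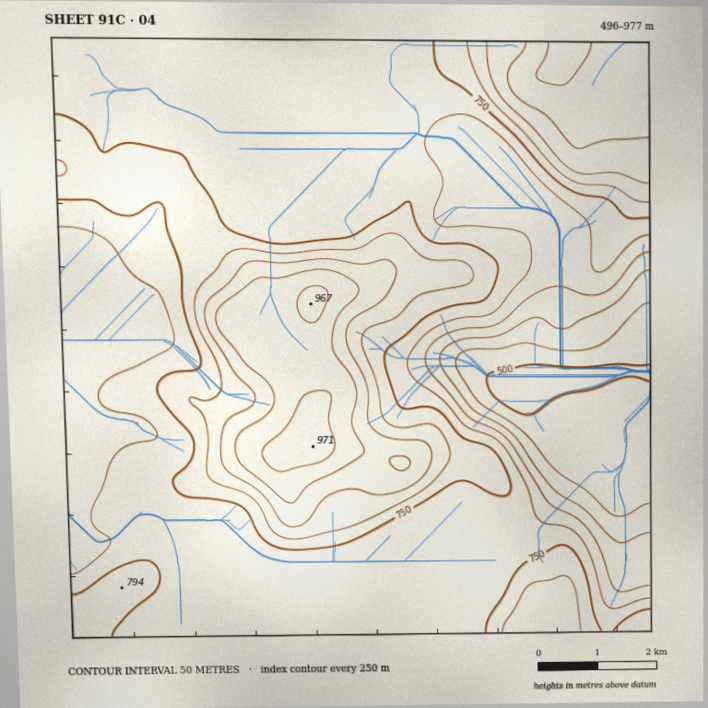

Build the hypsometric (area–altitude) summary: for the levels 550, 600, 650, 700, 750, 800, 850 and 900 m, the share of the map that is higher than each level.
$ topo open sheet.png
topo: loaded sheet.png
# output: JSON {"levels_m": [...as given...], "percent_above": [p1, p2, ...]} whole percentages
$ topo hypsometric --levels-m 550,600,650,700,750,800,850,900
{"levels_m": [550, 600, 650, 700, 750, 800, 850, 900], "percent_above": [93, 91, 88, 76, 36, 22, 15, 10]}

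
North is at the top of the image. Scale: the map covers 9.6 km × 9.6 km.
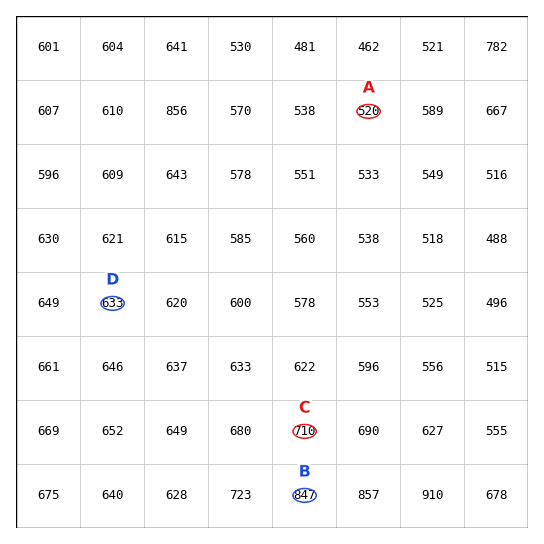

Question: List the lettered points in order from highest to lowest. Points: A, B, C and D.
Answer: B C D A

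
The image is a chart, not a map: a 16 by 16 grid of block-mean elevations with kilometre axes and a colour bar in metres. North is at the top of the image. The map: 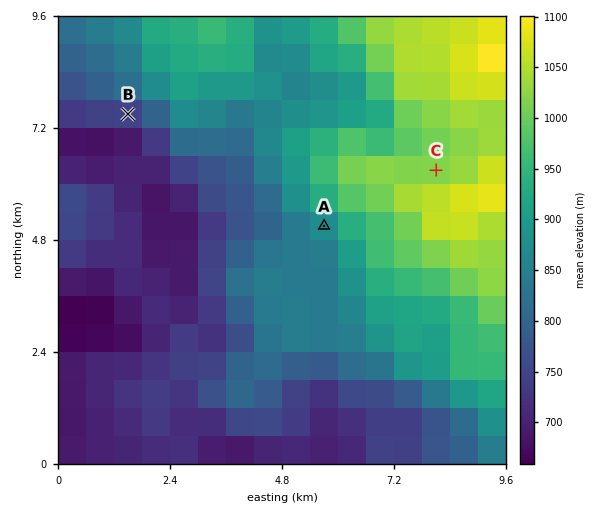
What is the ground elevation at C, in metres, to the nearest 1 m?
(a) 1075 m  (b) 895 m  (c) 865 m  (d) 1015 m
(d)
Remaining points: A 869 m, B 746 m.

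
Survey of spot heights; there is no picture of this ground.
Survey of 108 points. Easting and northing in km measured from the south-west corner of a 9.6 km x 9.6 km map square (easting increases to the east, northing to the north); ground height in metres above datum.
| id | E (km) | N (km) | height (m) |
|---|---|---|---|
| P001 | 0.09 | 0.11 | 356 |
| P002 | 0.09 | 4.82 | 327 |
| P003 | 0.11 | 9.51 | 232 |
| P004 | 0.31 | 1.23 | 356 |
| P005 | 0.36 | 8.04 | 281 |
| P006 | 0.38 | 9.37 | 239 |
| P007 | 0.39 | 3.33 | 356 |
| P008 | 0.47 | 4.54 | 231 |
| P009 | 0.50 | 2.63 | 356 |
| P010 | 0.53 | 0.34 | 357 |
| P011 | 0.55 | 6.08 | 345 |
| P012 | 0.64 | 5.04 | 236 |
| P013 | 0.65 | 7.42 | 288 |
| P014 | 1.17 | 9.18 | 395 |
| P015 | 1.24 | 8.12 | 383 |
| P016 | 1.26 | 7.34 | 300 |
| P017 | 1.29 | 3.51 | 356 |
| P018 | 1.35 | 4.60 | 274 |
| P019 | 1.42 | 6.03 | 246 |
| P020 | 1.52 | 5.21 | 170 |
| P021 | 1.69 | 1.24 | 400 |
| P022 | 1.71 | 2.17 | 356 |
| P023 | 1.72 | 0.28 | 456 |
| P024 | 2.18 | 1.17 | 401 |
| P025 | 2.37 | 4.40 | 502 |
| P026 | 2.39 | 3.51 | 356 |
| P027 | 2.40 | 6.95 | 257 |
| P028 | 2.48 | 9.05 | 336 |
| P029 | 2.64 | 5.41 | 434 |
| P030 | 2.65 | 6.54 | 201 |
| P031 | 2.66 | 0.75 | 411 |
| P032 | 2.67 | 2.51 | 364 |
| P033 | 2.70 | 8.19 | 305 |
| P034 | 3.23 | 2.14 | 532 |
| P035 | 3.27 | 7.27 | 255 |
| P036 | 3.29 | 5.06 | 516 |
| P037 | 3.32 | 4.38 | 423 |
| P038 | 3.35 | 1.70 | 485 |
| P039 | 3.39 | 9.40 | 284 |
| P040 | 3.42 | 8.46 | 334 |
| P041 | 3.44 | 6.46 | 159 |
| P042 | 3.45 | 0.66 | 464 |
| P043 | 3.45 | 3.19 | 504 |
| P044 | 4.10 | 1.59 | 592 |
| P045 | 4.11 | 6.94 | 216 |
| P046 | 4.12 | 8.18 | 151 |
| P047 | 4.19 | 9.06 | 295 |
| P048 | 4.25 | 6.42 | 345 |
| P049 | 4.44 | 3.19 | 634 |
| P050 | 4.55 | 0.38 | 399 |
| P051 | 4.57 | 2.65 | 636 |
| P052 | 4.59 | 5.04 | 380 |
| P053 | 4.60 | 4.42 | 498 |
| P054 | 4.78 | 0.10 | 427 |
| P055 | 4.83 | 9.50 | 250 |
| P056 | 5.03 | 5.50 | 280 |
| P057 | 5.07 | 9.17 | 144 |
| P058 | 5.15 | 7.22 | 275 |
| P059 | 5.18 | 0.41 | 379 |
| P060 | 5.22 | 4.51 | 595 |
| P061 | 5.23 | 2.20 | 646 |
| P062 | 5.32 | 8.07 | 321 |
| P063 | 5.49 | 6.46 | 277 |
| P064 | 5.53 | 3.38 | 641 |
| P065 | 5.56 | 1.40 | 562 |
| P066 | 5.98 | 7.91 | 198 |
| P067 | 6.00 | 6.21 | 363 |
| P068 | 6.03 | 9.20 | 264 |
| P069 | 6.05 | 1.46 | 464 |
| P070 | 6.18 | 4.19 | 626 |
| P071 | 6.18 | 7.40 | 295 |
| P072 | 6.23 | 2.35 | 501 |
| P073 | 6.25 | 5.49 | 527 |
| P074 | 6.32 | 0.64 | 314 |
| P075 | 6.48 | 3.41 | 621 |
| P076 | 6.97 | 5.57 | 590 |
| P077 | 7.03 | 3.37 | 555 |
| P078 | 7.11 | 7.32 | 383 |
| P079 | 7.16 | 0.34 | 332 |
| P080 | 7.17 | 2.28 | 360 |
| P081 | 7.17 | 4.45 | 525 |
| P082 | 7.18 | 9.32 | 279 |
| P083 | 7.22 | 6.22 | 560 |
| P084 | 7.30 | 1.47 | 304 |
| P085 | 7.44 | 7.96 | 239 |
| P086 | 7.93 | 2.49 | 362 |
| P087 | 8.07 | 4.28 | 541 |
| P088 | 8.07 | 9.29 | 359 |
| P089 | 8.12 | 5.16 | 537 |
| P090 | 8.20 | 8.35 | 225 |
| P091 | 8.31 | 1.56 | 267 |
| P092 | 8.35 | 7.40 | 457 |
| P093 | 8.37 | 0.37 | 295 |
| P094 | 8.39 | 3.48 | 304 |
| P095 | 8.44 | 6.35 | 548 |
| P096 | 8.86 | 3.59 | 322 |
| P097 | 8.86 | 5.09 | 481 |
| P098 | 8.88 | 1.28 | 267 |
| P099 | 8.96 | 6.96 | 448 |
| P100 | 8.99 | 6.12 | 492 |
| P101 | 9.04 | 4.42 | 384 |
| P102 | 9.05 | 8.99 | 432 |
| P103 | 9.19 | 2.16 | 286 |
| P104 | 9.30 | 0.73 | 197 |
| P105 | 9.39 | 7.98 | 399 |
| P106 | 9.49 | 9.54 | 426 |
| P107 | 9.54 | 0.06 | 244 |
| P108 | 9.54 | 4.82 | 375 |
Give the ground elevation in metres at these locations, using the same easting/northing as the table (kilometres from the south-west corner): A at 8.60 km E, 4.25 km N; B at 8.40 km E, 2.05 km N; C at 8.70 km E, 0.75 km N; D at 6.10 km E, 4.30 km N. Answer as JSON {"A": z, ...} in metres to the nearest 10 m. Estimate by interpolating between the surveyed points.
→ {"A": 410, "B": 310, "C": 230, "D": 610}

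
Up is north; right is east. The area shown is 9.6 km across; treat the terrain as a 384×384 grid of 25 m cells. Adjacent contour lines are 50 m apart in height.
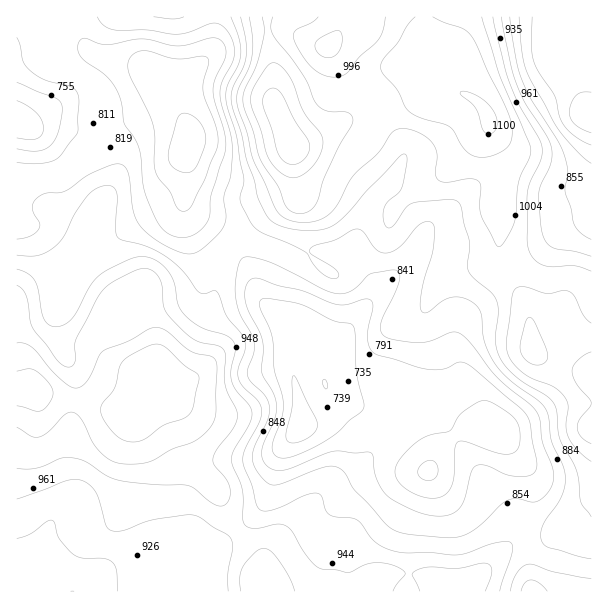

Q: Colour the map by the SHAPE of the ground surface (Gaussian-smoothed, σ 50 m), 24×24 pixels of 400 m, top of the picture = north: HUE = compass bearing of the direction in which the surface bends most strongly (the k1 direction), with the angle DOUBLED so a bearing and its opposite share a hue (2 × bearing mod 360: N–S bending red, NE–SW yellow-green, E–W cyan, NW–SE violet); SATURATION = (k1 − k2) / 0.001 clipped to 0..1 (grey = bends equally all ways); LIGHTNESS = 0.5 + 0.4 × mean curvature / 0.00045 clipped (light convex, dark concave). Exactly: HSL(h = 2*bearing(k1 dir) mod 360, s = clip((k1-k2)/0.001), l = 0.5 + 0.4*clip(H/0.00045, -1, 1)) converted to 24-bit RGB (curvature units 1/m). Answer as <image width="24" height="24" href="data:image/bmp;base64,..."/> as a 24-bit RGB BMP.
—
<image width="24" height="24" href="data:image/bmp;base64,Qk32BgAAAAAAADYAAAAoAAAAGAAAABgAAAABABgAAAAAAMAGAAATCwAAEwsAAAAAAAAAAAAAoWh1gWxoandKPWdPoq50ipptYH1jj2lyGRtyzeS+tMOYr2ClW0uHfm2bf3uvypnVI1fgpOHlyaTn9Mjbqz1lEQopfbFKkHNOYZRck3Cju3W7U5mZT6RImphyh2RrZIReJk1botFuzc2Wi1N/VWWPdJWPVr+HYMC9UGG6eKRtV01o44eW/WTXNRndh4a1kIelX5p9W3yIX22YxoOtj6Z+aH5afYJafFFkbaI9AP5oz4LAuoOvVk1zmZd8ir12RmRuWIJbgG1cbE9fiHlRyW59SD3Gtn6+no6nkotlO2hIT19jmZxqqoV7m3CTj2qGbUR6w+qrHN9vFEZIzElbp3VuS6Ryrr6BTFeKZ6e1bD2bmz1siaFcg7uMNUCjzlXCxpWBmnB2l2tnN1lXhW45m5g5iZZLXKugVbnS2fLZdpDEAECrkHrS37DWu4S0mYxaUpc5NUEhIRIguGlJptGbWaycWy1hUyUx5plas4aDY3msdDS6ioWvsa2abq55VYdVXJ02yOEKbooMBC8eI11kv4Wa2IGg0lSRxUZNWko2FCgteeWNndq9gCiNXwpEfzk02849uZ1jP6lDLCxuq5CFqLq3tpm2hWeXmKuItpJ+4a6OE2sxADMmSUcVvX8joopoyYK+z3TdRIXILe0WNjESJQ4YbTWFtojL3+jsfLyPhMWhE0KhpcrGpoedoHaGk4iqqryle8DI2tjz59X2AQAzjaE4QsdNkn5OfXFChoZMoGddsGNYbitqRiM4KUEYFrsRp99FqLTcvuTzHgDGpGp4qmlun5OFe5iHyquPQ/5AGV0z40M3GgAzqd2kPEOjrmdci3d1kGtogYFinY9uYAxekilPc9lyKuejc8eOxOOachtZNBIwYbVxrKPSxq/Ll9XRkJrm/8zUGVhTJYwuChJWgNKCaByH12ZegXFNkI5XaqJlbTNvYQqI0drq1/TnUqvYbqawn95kTguPf1TPYNlOJ2Q0081/qc2VOFZk635469P0YRTAUCtsal8uH04y20nU2qC2g7CUZ6N8JCeQJoLiq9e72uOyWGaHWq6KmtZbDRkmVTR58YyETHg7We0KfKIxUzJJ1t8slq0tMwUkaSw3fT86jrAqATor5Lqx04/LtXp+M0NgL2RZhLVd3+i6flycdZhg15m4Nx1jF2Jl06Cr2rbl4t/IVpa1OSxv7eOXRwkuZxpHjEZwr0qKzPHNCZKrG5A+n2t424WlaUmaTYuLOfR0qsNqqmytsImv00CwzVXFOIZ5I5ZAZa9t7O3enEvcdB6w48GmlwajYHSnZmW/ufXvlbLasBuoQokjLoBTooB6nWy7sozFUc5PQqRqWZewo6jDZUMsrkWByXV8RIc+FrsehtklWSVTczWQ5G14pDGLjVFNhJwcbnUGUnEeVCh47OTJFn58XX94eWJgsZJUydxwMp1QMWI9e4Y2d4ZcNHBp0IuSzrSLOsJCcn1HLzVBPitGrTwutEuC4yi177Gvpe3aRMG1FGWG5dO5mTqcIk4xaUmFw7qU4+29PIKbSVd0aX5ZboevYZWuSn2u8NveyrCMRWGAR0WfExONsI7BxFXMtzuN4fjGv4LCuX+4I2l6Vpxx2U7DxWaoGGpKdMFo9ei/LF9gR3FtZX1leIPFsWO3PoBPoLBL762cQYt1K1llFw9EvFSMgwlJ1qtt7fqXH6U4r1CMk1dfIWtSTVGKzJK/z3LFMZkl48U+ynljI6erXp/IaCqAqxhsy6dyWHxN0rRxwXB2JydMDykvKQ0nxkJh3OjO4fDbwK7nLTKOwJKrSGmZFyskc4M8r2F11KyiXt2Y2/DsXbL4JEbdPSQQJlwy44tni69EZ8JQsX+IeDGZKBdJHgkqttVtw/uqrPikfDacvEvKjISq3SLQbES5VbF2S4xvyt+30/jibtTGZyUpJRYOeXNJL2EhOrIn2eXKf7eth02HezqGLwyOBiv/3efu4/XWu8p5KSdWkmyem1R8hUaBjoOtmpi9frHBsfGxquaWUyVcvROLghmHgXzEtNPcYu3focVzjGBKVCc+clw1DWBhBZquznpZ//XMvcuYISmzijOqy0ytm4Cuda6bgZaDgK6Fxu+Ur71NJhU9dCVhg1uZp3iVsMuMbms/ijoWb0gTKBQSu7Y1G24gCSogTW8W8f/MtYY5IhETKUgyU6p+yH6wrHaOhq6PmqmJ1OeisW1YFQspZkl8jVVucadyt6+BcC2HyVyv24PCXH3Mqs/OgYu5ABBPMd9z9P+vexEfSZ47IYSDVXlXcINMprmEgKR9r6V+5OKIkUNrMh9lODRyoIGa"/>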